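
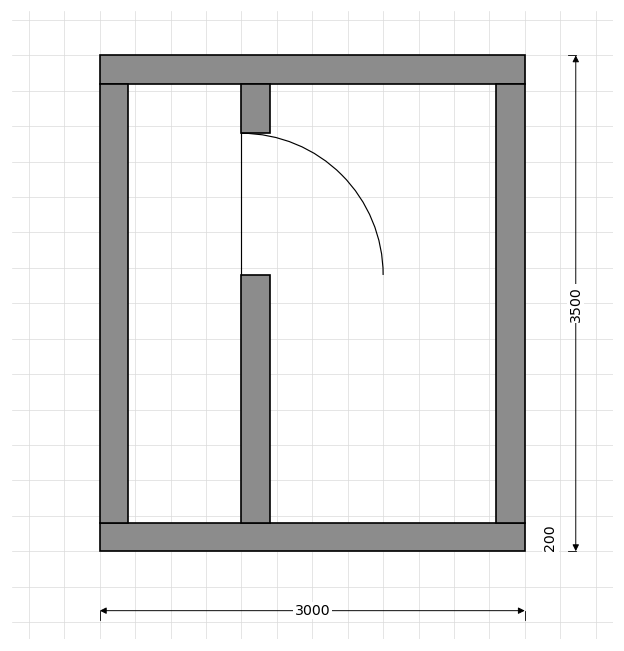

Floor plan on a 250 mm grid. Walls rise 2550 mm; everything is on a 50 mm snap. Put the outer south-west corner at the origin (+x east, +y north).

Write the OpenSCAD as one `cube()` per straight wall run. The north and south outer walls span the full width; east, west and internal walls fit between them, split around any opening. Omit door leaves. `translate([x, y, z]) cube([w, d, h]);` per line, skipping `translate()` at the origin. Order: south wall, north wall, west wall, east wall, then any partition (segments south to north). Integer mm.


cube([3000, 200, 2550]);
translate([0, 3300, 0]) cube([3000, 200, 2550]);
translate([0, 200, 0]) cube([200, 3100, 2550]);
translate([2800, 200, 0]) cube([200, 3100, 2550]);
translate([1000, 200, 0]) cube([200, 1750, 2550]);
translate([1000, 2950, 0]) cube([200, 350, 2550]);


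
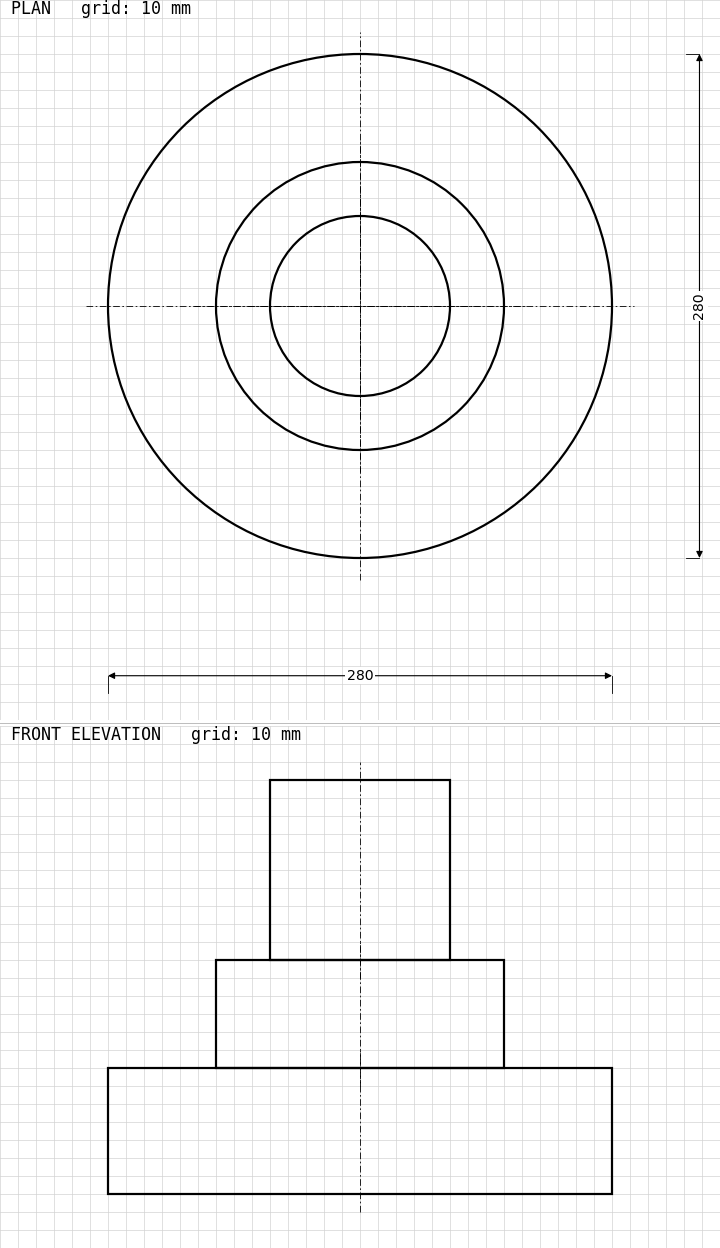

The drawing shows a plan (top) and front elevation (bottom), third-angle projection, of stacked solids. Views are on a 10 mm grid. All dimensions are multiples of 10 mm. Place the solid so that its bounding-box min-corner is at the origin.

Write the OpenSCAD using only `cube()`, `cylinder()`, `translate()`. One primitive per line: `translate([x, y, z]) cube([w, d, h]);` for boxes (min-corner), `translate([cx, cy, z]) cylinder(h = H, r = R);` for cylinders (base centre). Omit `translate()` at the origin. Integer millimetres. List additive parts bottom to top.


translate([140, 140, 0]) cylinder(h = 70, r = 140);
translate([140, 140, 70]) cylinder(h = 60, r = 80);
translate([140, 140, 130]) cylinder(h = 100, r = 50);


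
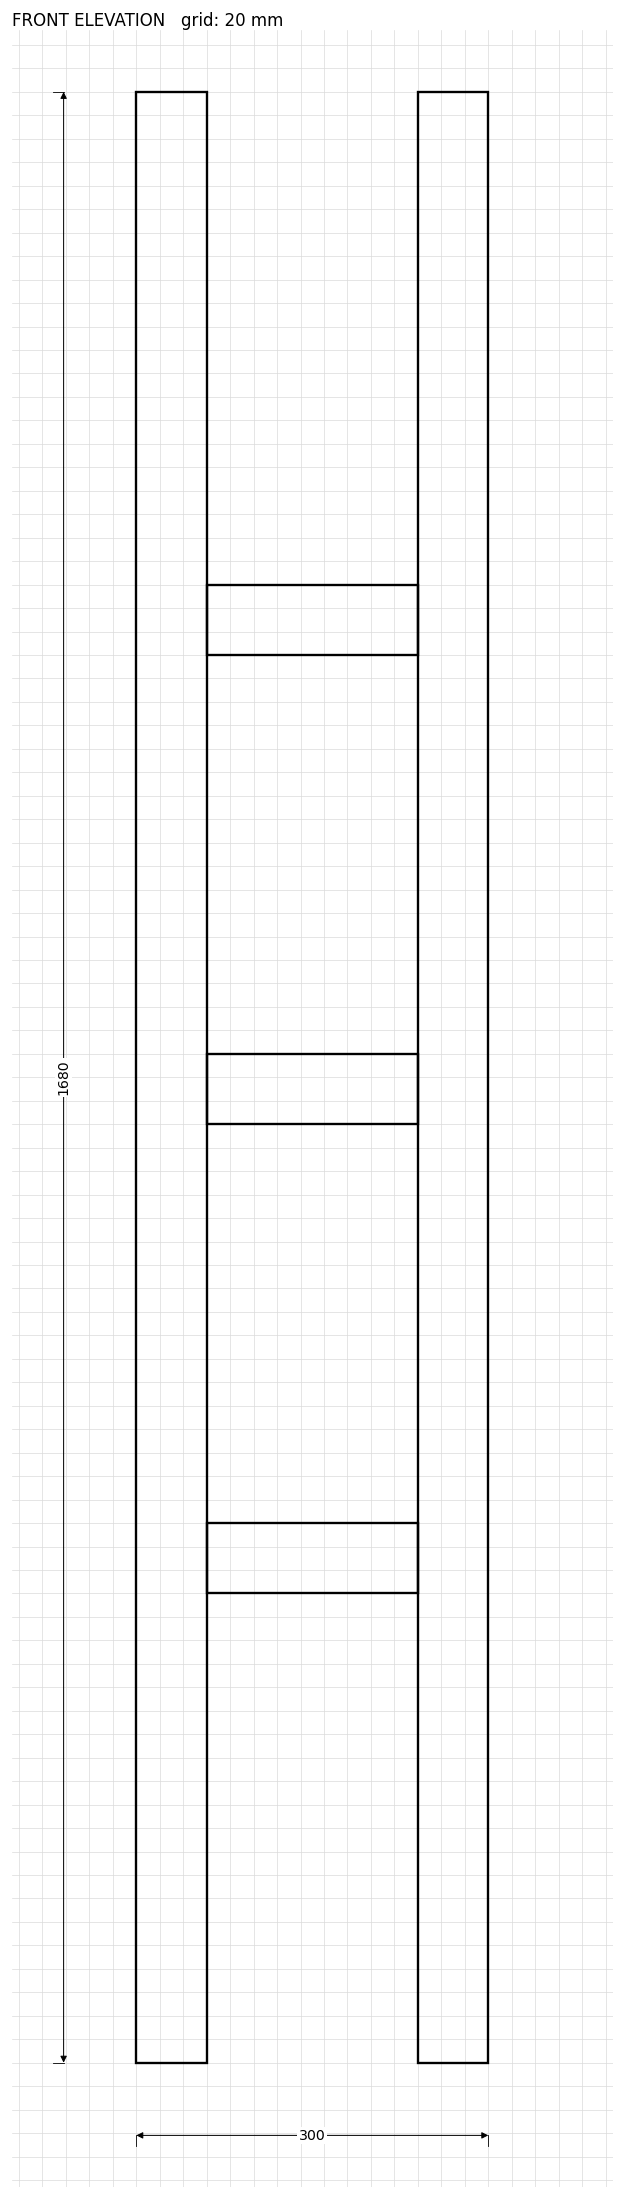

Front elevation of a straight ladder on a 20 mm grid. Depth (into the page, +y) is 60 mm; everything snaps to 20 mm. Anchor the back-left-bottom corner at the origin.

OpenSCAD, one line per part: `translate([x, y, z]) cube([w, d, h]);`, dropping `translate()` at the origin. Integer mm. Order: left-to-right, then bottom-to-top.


cube([60, 60, 1680]);
translate([60, 0, 400]) cube([180, 60, 60]);
translate([60, 0, 800]) cube([180, 60, 60]);
translate([60, 0, 1200]) cube([180, 60, 60]);
translate([240, 0, 0]) cube([60, 60, 1680]);


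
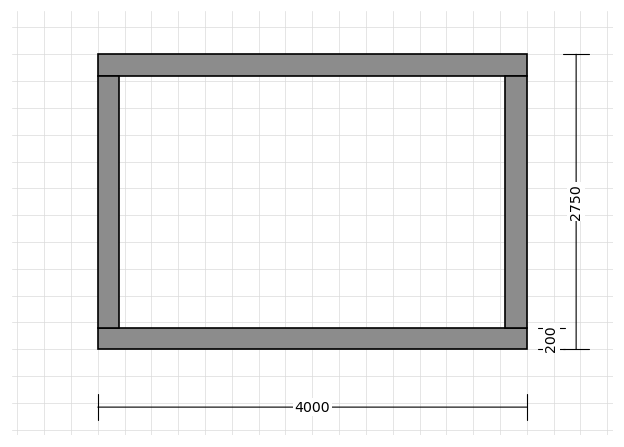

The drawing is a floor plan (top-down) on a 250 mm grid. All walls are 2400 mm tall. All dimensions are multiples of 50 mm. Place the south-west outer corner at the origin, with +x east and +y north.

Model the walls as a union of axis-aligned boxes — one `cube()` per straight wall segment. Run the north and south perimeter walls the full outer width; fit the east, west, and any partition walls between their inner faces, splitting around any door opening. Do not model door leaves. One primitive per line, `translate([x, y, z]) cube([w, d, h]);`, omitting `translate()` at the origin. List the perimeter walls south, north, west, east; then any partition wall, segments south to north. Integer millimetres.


cube([4000, 200, 2400]);
translate([0, 2550, 0]) cube([4000, 200, 2400]);
translate([0, 200, 0]) cube([200, 2350, 2400]);
translate([3800, 200, 0]) cube([200, 2350, 2400]);


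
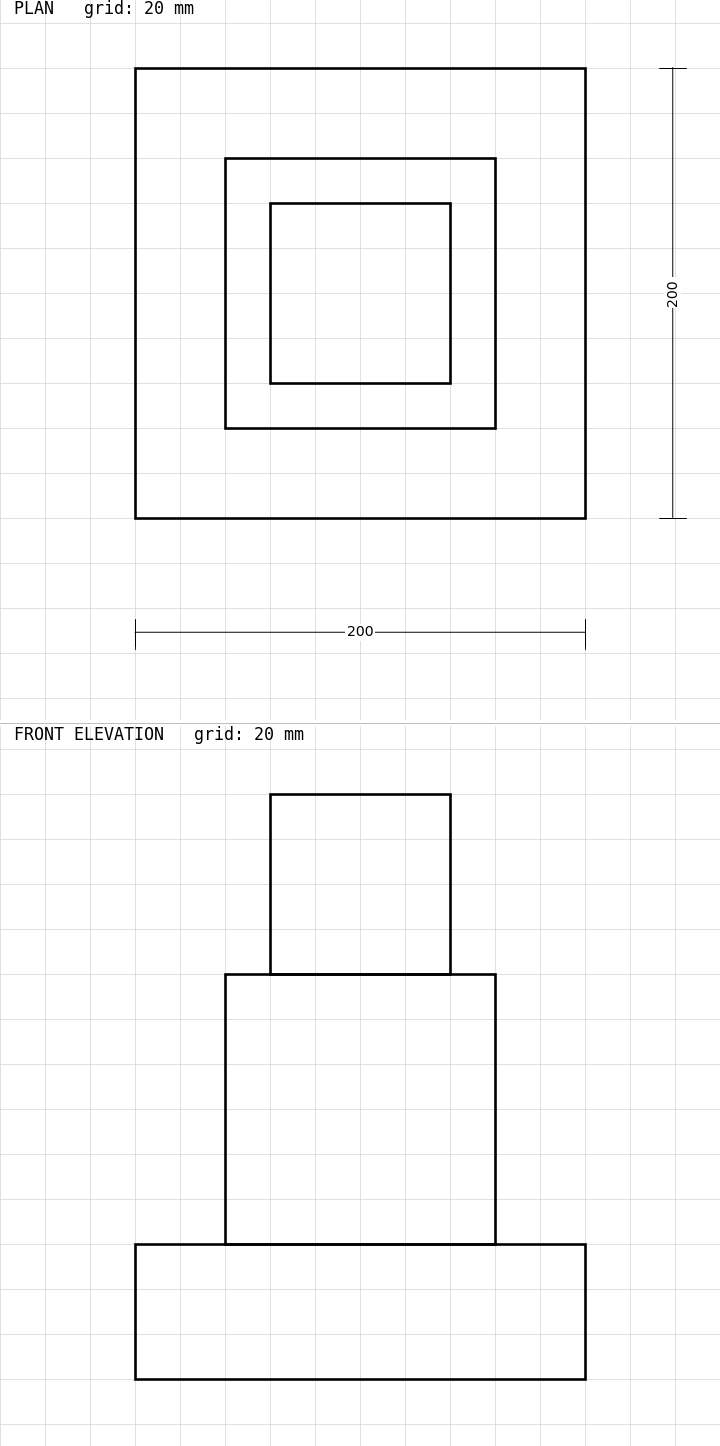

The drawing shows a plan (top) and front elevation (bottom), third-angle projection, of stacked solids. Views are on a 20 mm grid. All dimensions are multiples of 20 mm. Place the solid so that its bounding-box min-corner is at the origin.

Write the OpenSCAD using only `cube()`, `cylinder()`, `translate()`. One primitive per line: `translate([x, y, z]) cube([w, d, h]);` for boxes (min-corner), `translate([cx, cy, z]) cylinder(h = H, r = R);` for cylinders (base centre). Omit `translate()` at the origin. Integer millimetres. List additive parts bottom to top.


cube([200, 200, 60]);
translate([40, 40, 60]) cube([120, 120, 120]);
translate([60, 60, 180]) cube([80, 80, 80]);


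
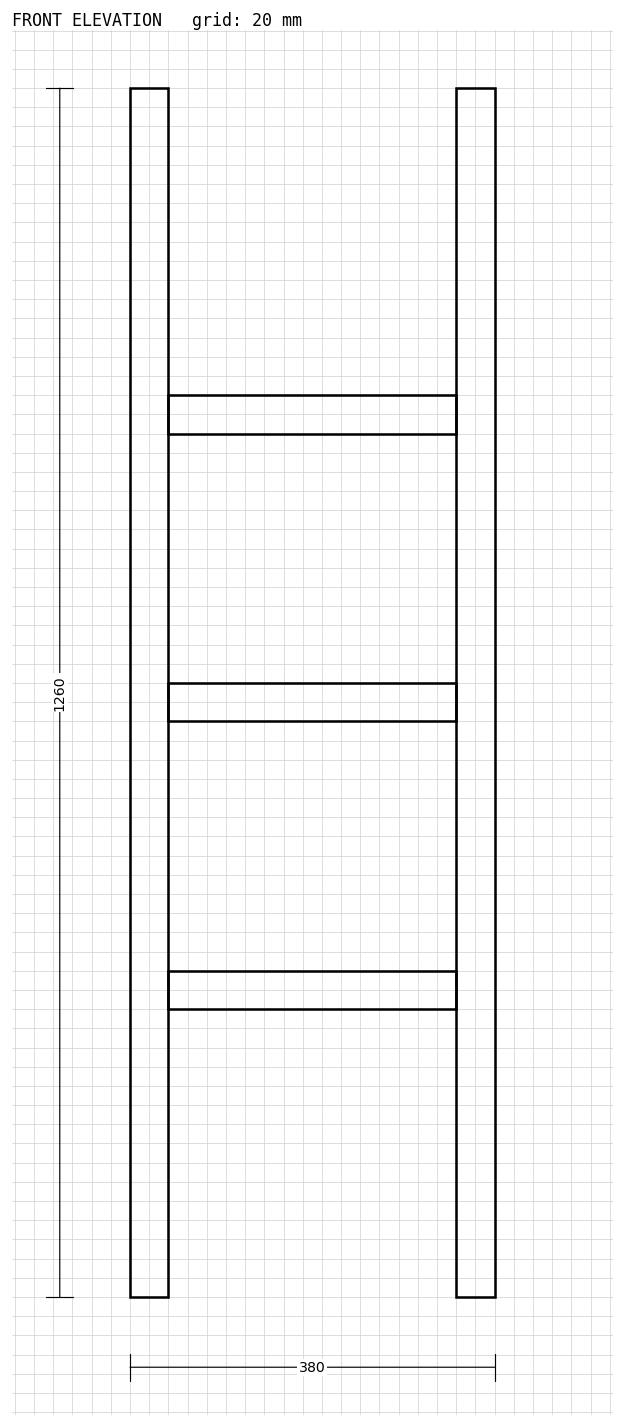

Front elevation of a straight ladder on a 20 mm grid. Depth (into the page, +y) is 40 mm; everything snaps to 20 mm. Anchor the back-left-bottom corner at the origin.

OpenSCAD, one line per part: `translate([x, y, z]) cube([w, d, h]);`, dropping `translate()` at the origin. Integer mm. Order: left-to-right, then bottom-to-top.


cube([40, 40, 1260]);
translate([40, 0, 300]) cube([300, 40, 40]);
translate([40, 0, 600]) cube([300, 40, 40]);
translate([40, 0, 900]) cube([300, 40, 40]);
translate([340, 0, 0]) cube([40, 40, 1260]);


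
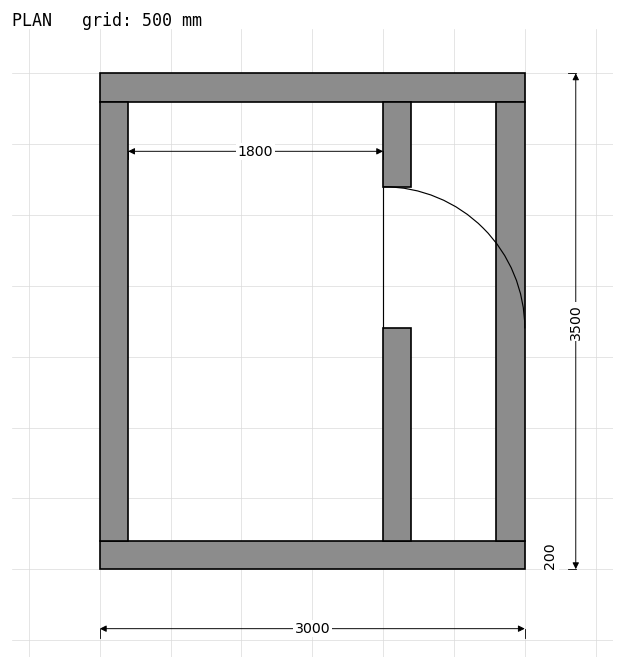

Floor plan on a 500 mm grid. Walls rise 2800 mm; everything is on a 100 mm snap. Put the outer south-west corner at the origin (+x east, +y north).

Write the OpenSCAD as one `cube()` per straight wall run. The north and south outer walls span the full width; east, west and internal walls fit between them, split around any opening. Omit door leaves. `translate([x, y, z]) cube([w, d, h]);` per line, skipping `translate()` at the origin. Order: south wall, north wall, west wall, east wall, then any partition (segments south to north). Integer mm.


cube([3000, 200, 2800]);
translate([0, 3300, 0]) cube([3000, 200, 2800]);
translate([0, 200, 0]) cube([200, 3100, 2800]);
translate([2800, 200, 0]) cube([200, 3100, 2800]);
translate([2000, 200, 0]) cube([200, 1500, 2800]);
translate([2000, 2700, 0]) cube([200, 600, 2800]);


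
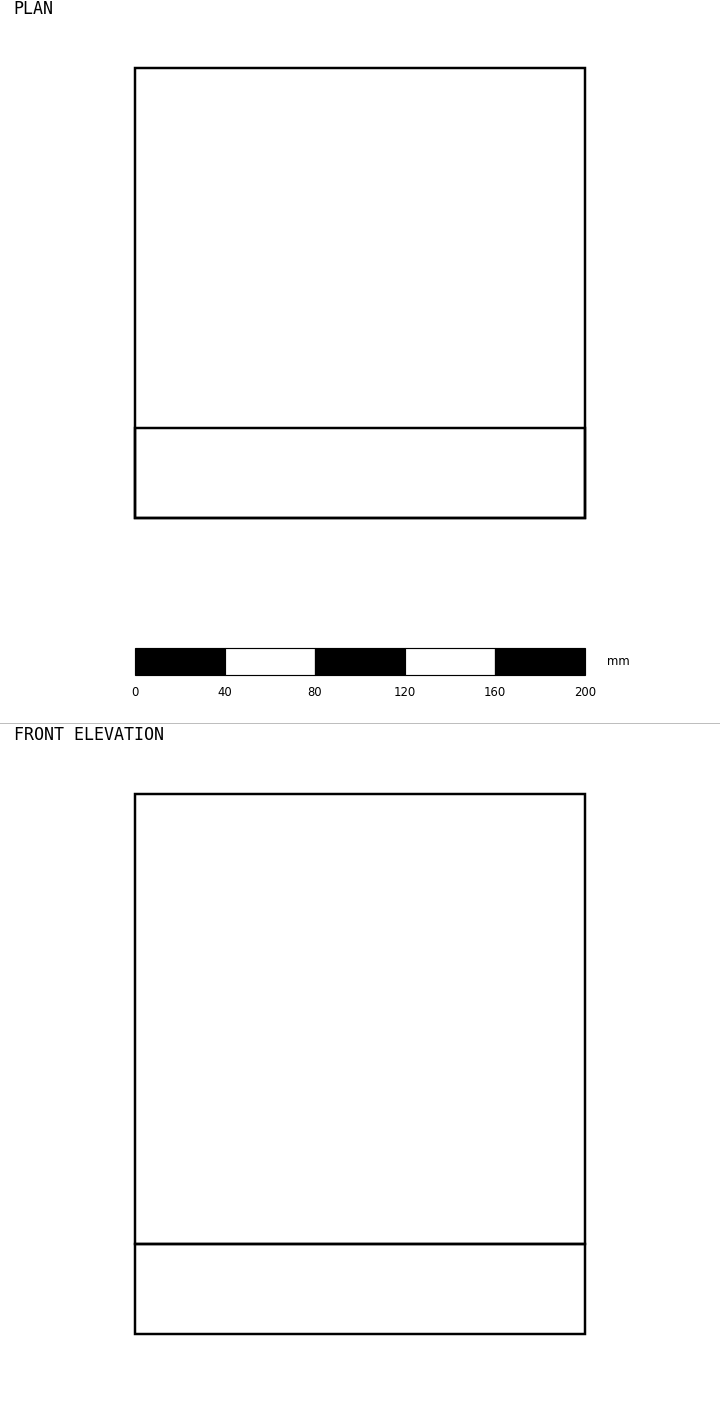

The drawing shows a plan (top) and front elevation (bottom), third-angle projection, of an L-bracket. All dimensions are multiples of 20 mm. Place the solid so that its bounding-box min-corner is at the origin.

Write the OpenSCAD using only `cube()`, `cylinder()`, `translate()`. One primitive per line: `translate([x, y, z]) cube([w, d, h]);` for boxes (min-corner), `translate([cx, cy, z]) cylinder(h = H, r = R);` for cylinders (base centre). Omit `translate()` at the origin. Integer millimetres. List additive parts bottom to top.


cube([200, 200, 40]);
translate([0, 0, 40]) cube([200, 40, 200]);


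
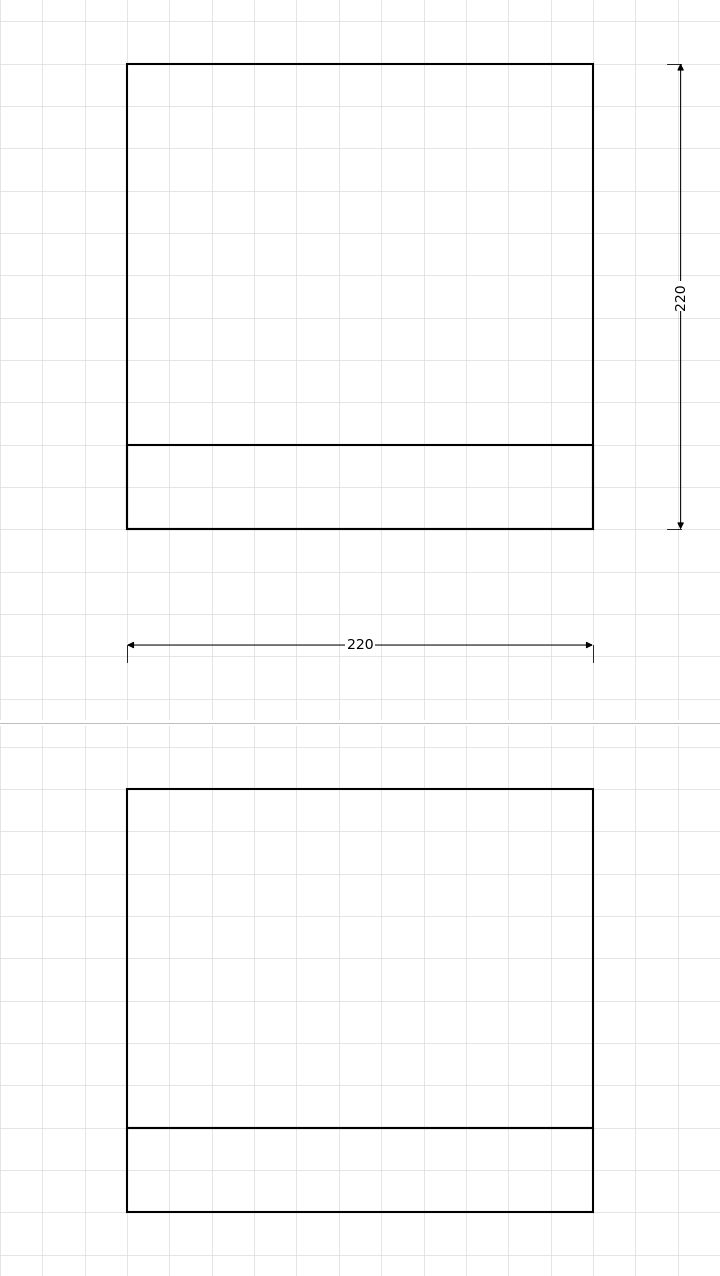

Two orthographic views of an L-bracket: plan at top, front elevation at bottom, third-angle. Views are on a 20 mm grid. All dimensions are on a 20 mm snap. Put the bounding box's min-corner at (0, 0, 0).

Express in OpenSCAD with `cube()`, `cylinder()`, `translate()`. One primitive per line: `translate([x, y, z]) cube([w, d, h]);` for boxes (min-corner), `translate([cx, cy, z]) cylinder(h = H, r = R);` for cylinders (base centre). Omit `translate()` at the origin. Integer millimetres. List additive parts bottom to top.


cube([220, 220, 40]);
translate([0, 0, 40]) cube([220, 40, 160]);


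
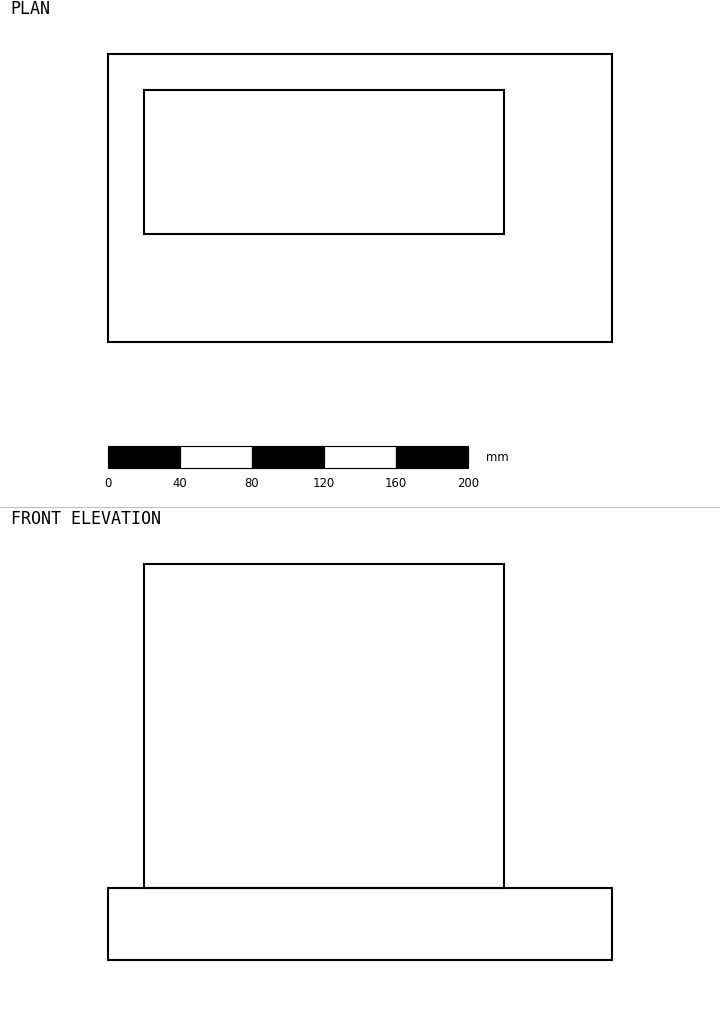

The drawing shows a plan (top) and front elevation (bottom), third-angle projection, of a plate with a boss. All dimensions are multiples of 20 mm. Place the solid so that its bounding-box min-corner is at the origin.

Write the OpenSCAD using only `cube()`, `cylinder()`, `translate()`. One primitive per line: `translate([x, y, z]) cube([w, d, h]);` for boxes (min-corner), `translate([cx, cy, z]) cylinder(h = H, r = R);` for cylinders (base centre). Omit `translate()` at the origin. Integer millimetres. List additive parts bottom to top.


cube([280, 160, 40]);
translate([20, 60, 40]) cube([200, 80, 180]);


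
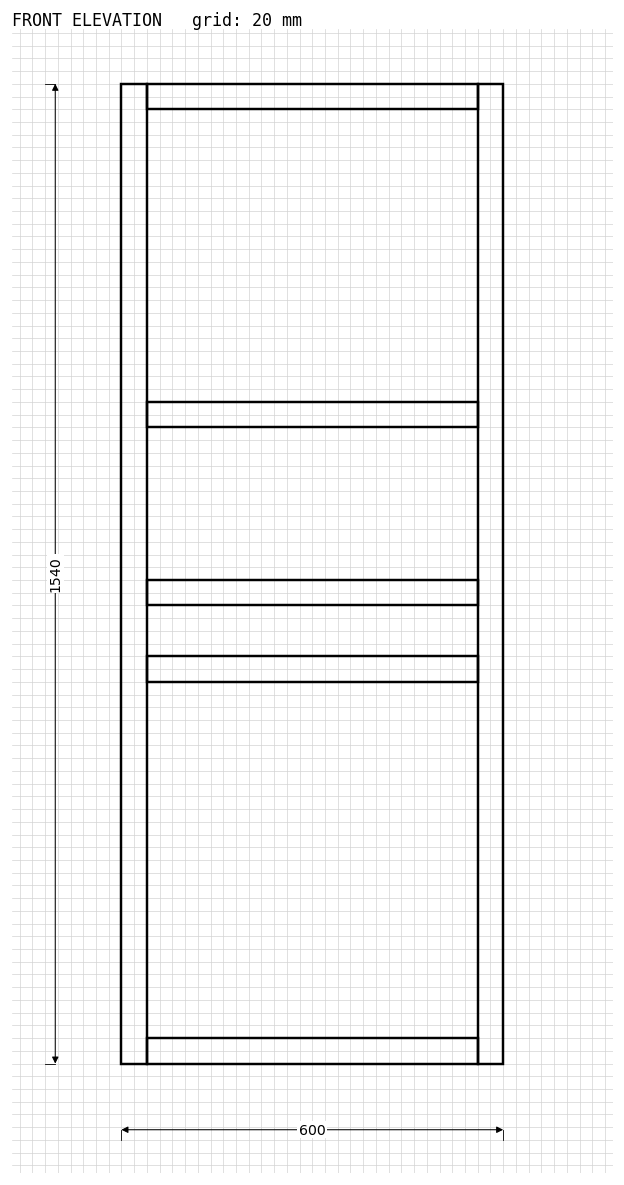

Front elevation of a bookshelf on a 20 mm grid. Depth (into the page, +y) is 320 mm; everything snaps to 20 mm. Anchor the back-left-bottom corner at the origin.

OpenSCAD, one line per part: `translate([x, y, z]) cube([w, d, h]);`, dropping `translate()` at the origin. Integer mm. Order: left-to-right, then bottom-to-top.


cube([40, 320, 1540]);
translate([40, 0, 0]) cube([520, 320, 40]);
translate([40, 0, 600]) cube([520, 320, 40]);
translate([40, 0, 720]) cube([520, 320, 40]);
translate([40, 0, 1000]) cube([520, 320, 40]);
translate([40, 0, 1500]) cube([520, 320, 40]);
translate([560, 0, 0]) cube([40, 320, 1540]);


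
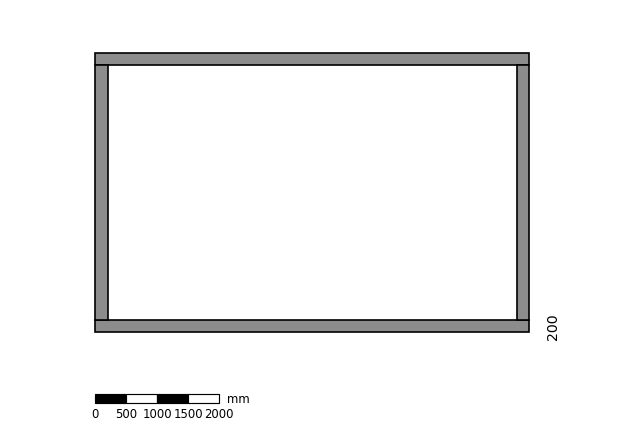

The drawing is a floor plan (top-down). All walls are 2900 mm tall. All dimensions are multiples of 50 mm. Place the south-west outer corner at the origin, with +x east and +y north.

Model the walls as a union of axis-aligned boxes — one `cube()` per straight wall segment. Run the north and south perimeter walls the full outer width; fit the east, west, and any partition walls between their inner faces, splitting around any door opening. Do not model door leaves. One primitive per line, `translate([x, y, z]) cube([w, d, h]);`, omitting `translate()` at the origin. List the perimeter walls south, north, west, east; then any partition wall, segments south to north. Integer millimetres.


cube([7000, 200, 2900]);
translate([0, 4300, 0]) cube([7000, 200, 2900]);
translate([0, 200, 0]) cube([200, 4100, 2900]);
translate([6800, 200, 0]) cube([200, 4100, 2900]);


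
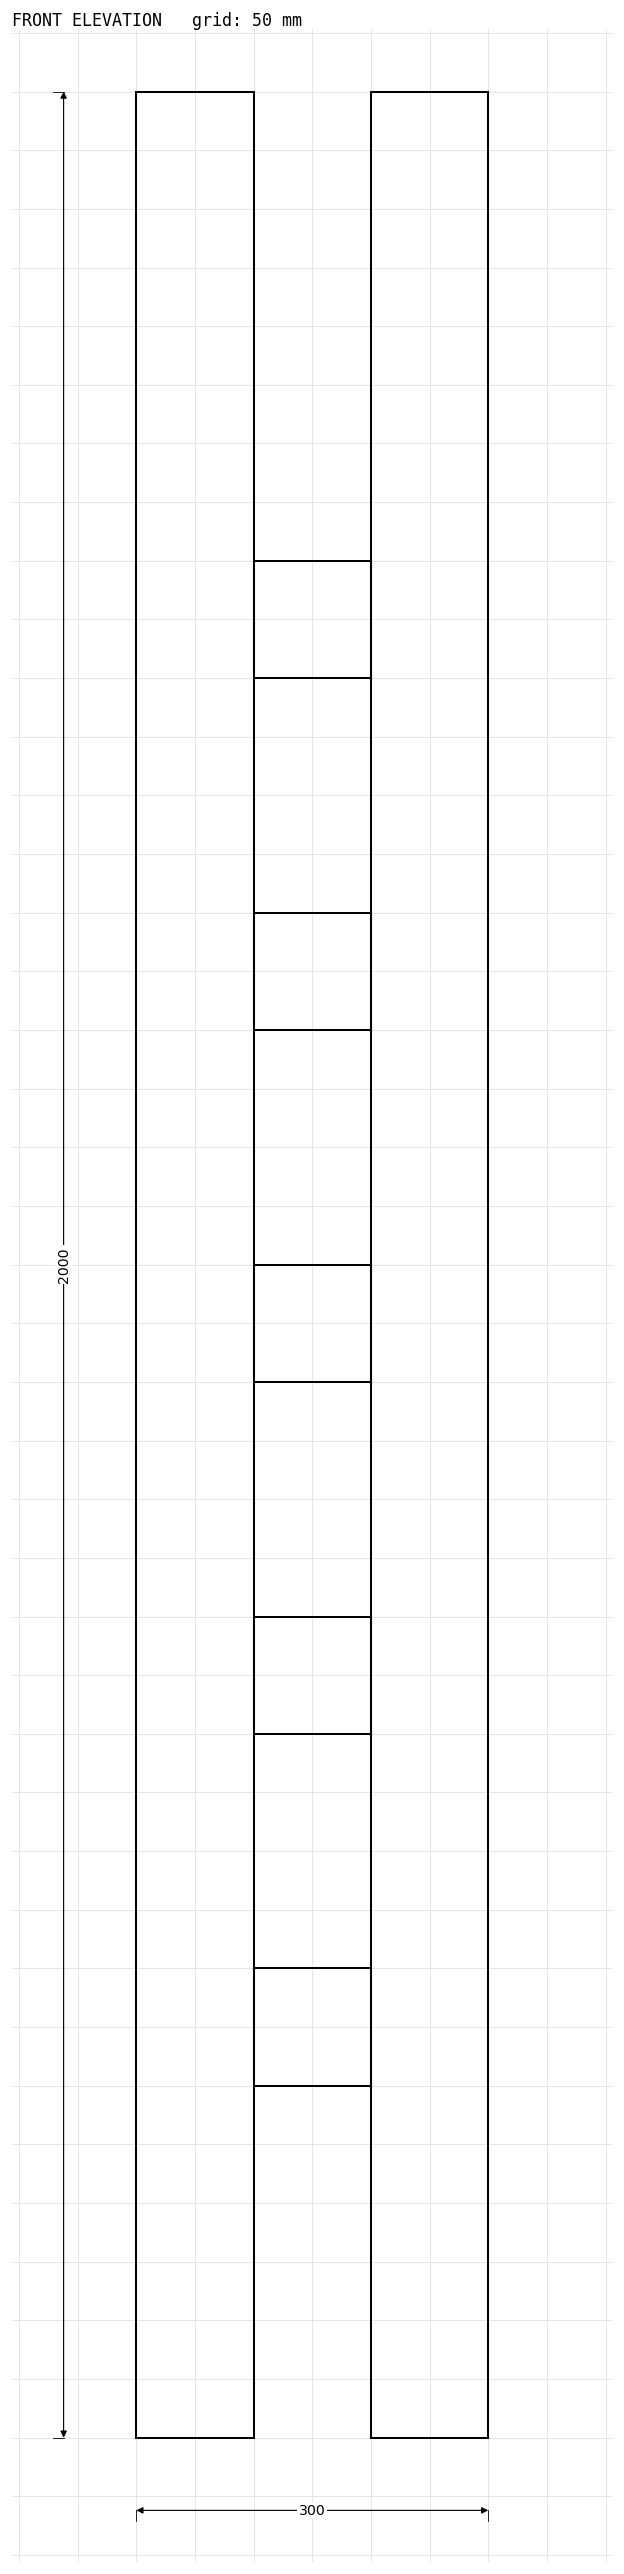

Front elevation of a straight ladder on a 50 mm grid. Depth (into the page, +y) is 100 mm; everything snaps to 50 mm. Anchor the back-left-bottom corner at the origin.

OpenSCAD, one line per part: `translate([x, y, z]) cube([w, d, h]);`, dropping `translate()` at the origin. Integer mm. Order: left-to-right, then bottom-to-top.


cube([100, 100, 2000]);
translate([100, 0, 300]) cube([100, 100, 100]);
translate([100, 0, 600]) cube([100, 100, 100]);
translate([100, 0, 900]) cube([100, 100, 100]);
translate([100, 0, 1200]) cube([100, 100, 100]);
translate([100, 0, 1500]) cube([100, 100, 100]);
translate([200, 0, 0]) cube([100, 100, 2000]);


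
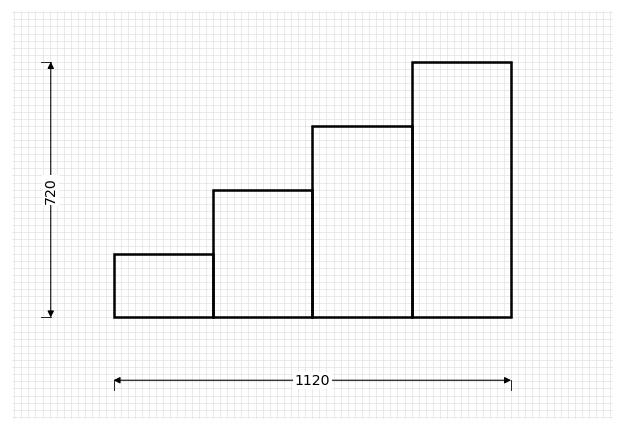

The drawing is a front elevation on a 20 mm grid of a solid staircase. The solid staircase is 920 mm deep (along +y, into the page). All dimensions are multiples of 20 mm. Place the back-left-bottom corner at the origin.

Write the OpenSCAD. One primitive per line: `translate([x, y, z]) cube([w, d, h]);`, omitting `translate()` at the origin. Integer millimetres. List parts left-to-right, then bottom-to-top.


cube([280, 920, 180]);
translate([280, 0, 0]) cube([280, 920, 360]);
translate([560, 0, 0]) cube([280, 920, 540]);
translate([840, 0, 0]) cube([280, 920, 720]);


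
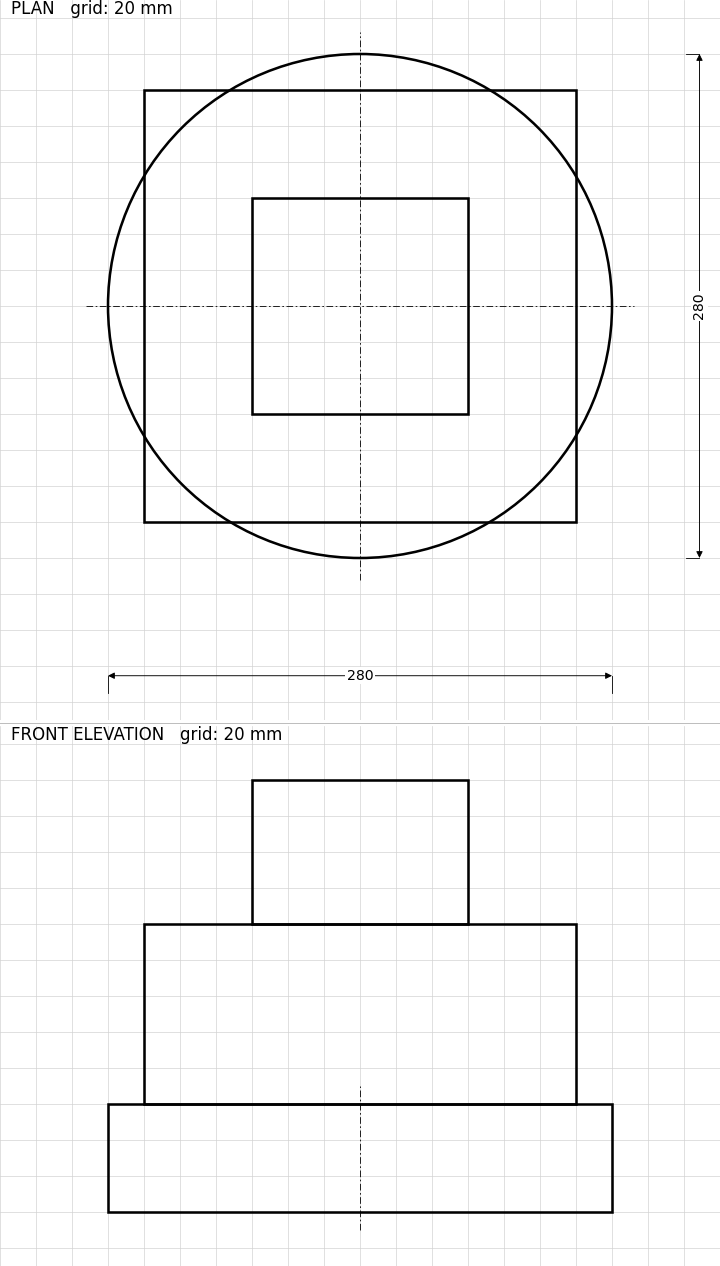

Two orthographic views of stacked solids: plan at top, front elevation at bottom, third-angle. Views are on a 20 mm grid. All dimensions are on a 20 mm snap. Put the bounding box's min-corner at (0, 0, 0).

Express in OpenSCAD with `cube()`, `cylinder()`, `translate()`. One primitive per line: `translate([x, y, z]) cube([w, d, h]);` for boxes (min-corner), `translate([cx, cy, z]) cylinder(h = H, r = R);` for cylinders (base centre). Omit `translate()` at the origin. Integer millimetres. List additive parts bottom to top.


translate([140, 140, 0]) cylinder(h = 60, r = 140);
translate([20, 20, 60]) cube([240, 240, 100]);
translate([80, 80, 160]) cube([120, 120, 80]);


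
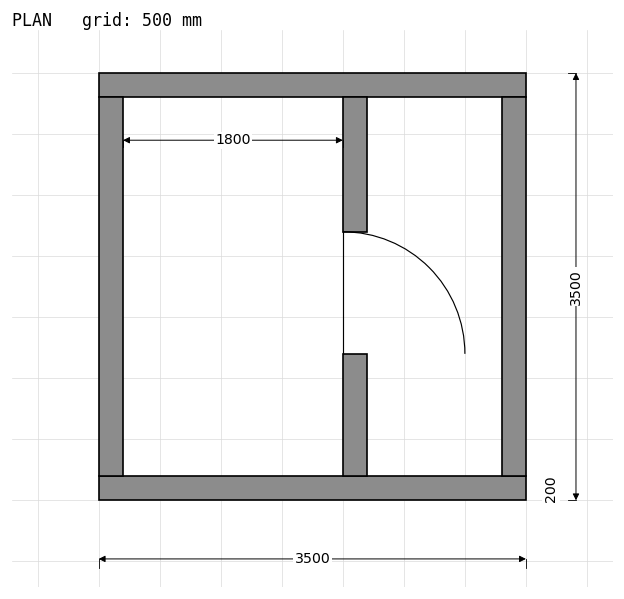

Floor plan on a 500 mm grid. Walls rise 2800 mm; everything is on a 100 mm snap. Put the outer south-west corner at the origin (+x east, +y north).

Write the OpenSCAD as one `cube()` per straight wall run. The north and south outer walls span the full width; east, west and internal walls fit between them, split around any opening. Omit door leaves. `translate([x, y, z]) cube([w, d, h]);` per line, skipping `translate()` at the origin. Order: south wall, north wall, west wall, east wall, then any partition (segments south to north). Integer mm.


cube([3500, 200, 2800]);
translate([0, 3300, 0]) cube([3500, 200, 2800]);
translate([0, 200, 0]) cube([200, 3100, 2800]);
translate([3300, 200, 0]) cube([200, 3100, 2800]);
translate([2000, 200, 0]) cube([200, 1000, 2800]);
translate([2000, 2200, 0]) cube([200, 1100, 2800]);


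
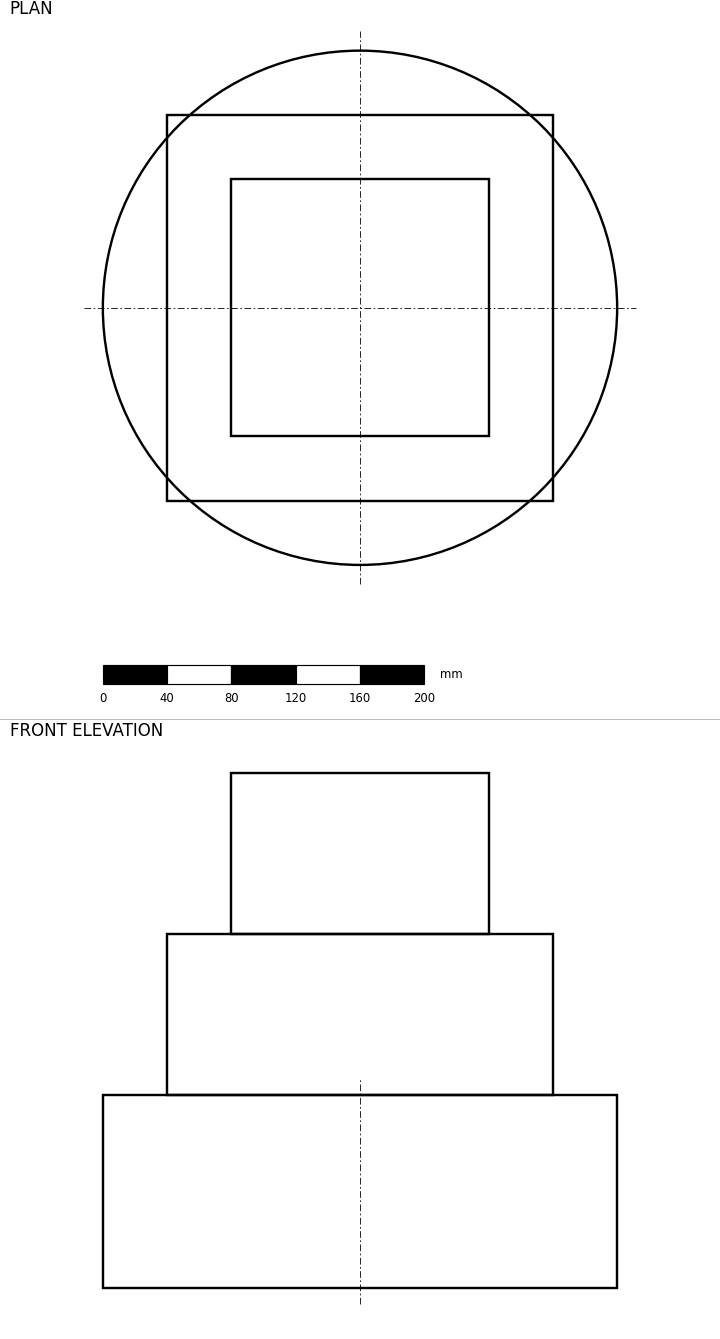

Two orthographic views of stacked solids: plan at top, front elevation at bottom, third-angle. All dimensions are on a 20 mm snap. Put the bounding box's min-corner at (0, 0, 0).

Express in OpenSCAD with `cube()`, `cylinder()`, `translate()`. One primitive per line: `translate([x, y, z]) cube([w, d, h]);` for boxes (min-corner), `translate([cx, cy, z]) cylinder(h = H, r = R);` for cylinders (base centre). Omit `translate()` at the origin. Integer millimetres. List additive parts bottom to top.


translate([160, 160, 0]) cylinder(h = 120, r = 160);
translate([40, 40, 120]) cube([240, 240, 100]);
translate([80, 80, 220]) cube([160, 160, 100]);


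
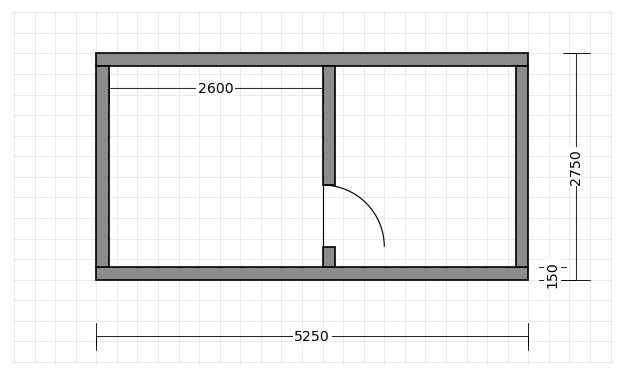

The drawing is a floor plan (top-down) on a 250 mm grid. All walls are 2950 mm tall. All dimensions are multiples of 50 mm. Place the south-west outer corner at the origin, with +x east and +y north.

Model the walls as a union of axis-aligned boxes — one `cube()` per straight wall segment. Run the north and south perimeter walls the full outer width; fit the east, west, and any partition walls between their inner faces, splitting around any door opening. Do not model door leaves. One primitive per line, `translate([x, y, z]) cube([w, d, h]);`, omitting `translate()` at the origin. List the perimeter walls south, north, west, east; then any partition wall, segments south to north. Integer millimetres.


cube([5250, 150, 2950]);
translate([0, 2600, 0]) cube([5250, 150, 2950]);
translate([0, 150, 0]) cube([150, 2450, 2950]);
translate([5100, 150, 0]) cube([150, 2450, 2950]);
translate([2750, 150, 0]) cube([150, 250, 2950]);
translate([2750, 1150, 0]) cube([150, 1450, 2950]);


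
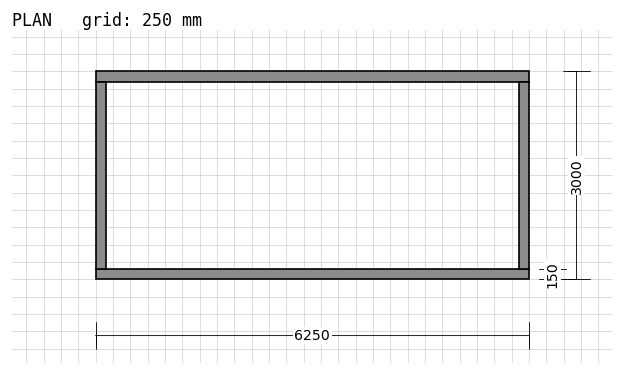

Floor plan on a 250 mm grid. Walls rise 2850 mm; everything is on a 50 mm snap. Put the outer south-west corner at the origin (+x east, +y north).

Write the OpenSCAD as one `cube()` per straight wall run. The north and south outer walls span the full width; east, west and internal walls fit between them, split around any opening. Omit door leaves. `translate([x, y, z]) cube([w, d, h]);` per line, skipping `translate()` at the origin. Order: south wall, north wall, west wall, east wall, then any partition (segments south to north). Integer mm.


cube([6250, 150, 2850]);
translate([0, 2850, 0]) cube([6250, 150, 2850]);
translate([0, 150, 0]) cube([150, 2700, 2850]);
translate([6100, 150, 0]) cube([150, 2700, 2850]);


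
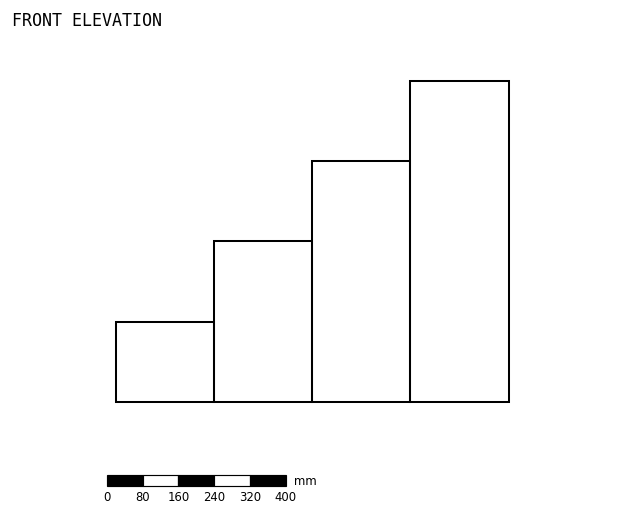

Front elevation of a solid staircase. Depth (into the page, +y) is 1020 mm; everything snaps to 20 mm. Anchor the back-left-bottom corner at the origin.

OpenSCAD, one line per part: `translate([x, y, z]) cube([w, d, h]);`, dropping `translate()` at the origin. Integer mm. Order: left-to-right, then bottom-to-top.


cube([220, 1020, 180]);
translate([220, 0, 0]) cube([220, 1020, 360]);
translate([440, 0, 0]) cube([220, 1020, 540]);
translate([660, 0, 0]) cube([220, 1020, 720]);


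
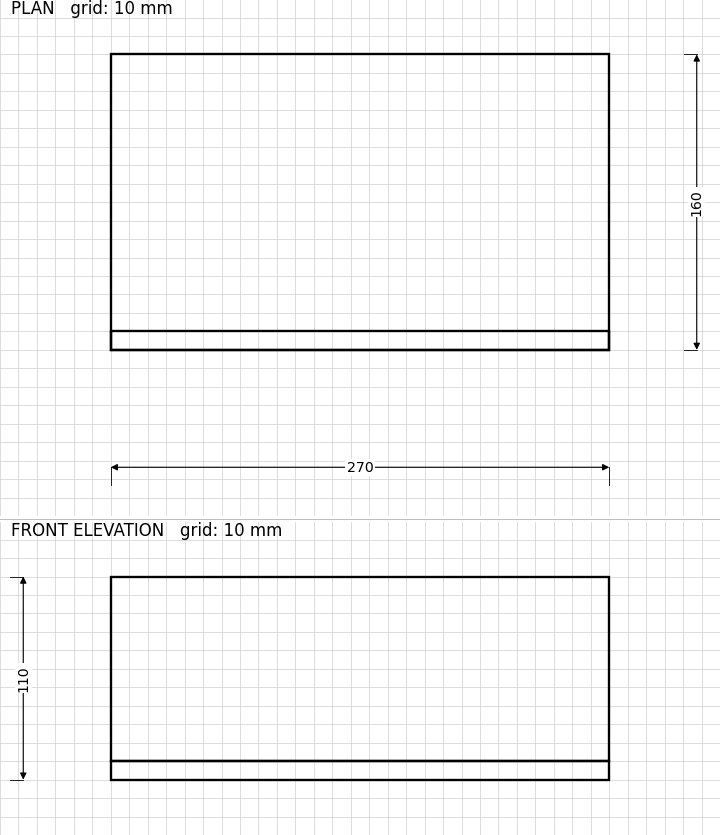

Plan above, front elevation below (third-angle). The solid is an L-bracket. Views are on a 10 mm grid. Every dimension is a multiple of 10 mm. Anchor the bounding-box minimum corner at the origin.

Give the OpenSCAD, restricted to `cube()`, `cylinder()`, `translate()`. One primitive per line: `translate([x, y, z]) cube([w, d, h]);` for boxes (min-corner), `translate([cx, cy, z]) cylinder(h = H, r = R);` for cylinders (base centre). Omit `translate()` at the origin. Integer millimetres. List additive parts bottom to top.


cube([270, 160, 10]);
translate([0, 0, 10]) cube([270, 10, 100]);


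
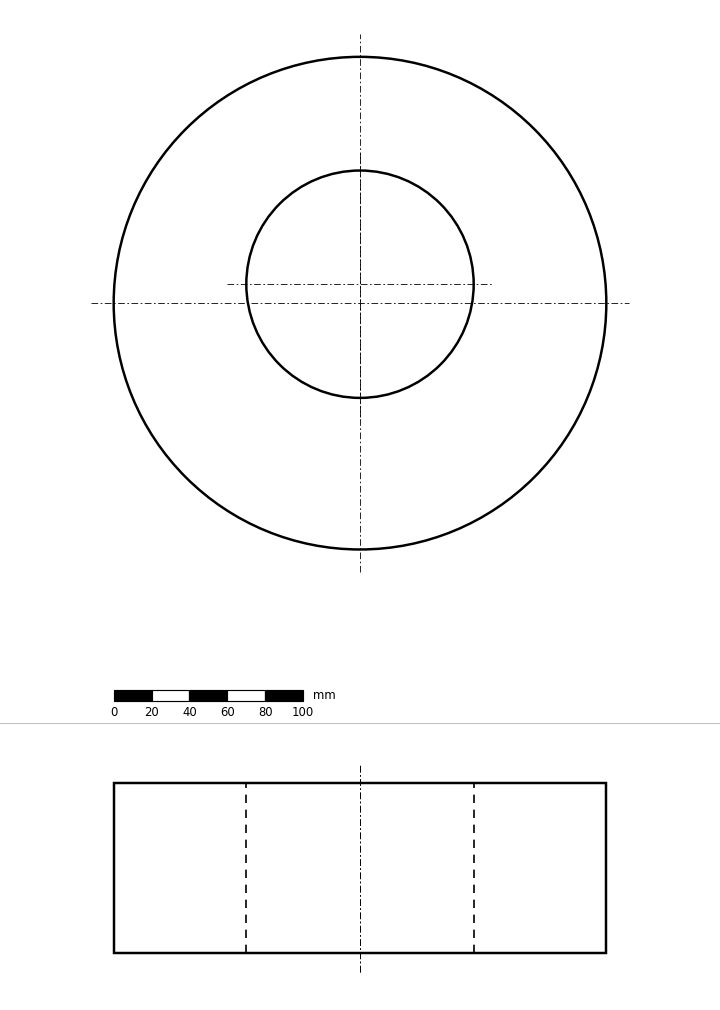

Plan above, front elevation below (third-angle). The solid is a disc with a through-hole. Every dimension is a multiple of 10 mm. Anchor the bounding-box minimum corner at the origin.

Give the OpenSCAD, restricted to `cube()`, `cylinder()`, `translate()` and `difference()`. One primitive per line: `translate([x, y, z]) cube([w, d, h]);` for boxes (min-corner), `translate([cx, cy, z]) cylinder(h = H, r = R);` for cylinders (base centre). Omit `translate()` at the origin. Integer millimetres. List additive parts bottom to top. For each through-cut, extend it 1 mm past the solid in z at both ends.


difference() {
  translate([130, 130, 0]) cylinder(h = 90, r = 130);
  translate([130, 140, -1]) cylinder(h = 92, r = 60);
}


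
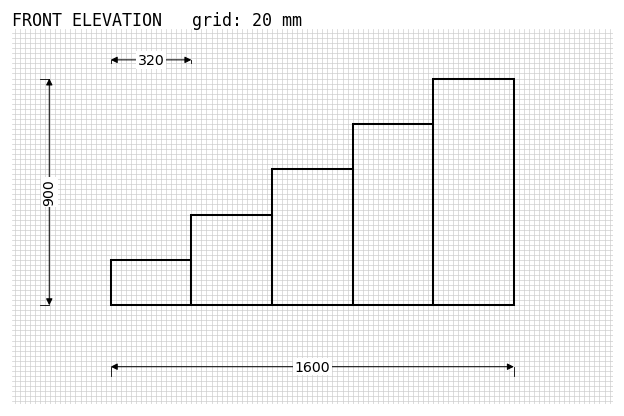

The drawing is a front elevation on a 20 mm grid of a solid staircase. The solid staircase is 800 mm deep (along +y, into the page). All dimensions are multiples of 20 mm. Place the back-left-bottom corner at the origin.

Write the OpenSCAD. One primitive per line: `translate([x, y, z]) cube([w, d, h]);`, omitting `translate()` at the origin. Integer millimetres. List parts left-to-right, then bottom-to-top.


cube([320, 800, 180]);
translate([320, 0, 0]) cube([320, 800, 360]);
translate([640, 0, 0]) cube([320, 800, 540]);
translate([960, 0, 0]) cube([320, 800, 720]);
translate([1280, 0, 0]) cube([320, 800, 900]);


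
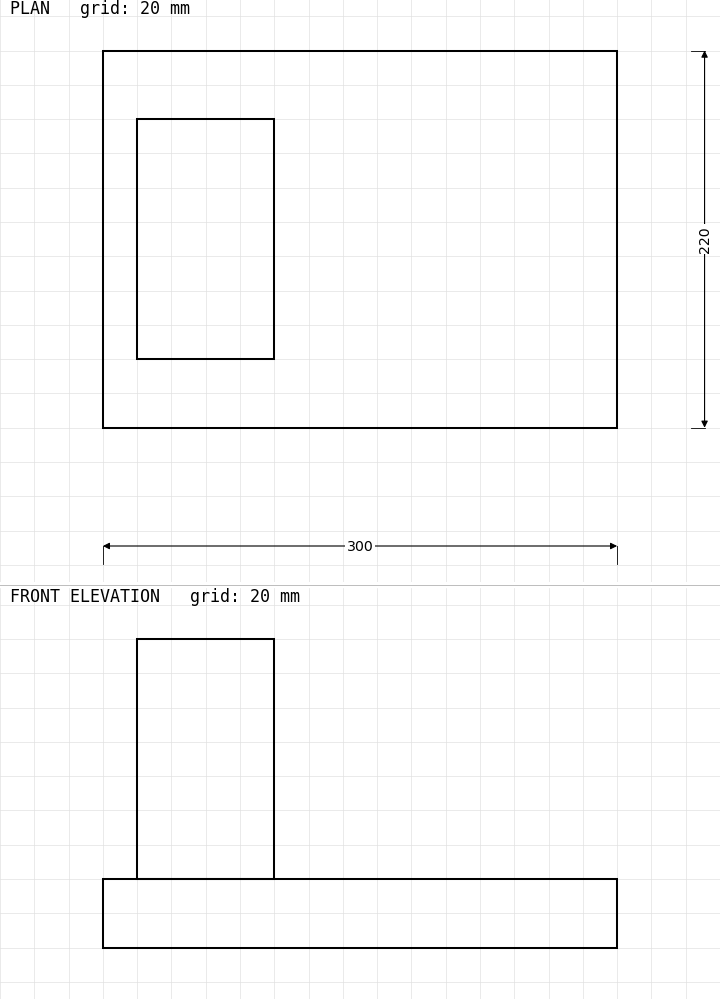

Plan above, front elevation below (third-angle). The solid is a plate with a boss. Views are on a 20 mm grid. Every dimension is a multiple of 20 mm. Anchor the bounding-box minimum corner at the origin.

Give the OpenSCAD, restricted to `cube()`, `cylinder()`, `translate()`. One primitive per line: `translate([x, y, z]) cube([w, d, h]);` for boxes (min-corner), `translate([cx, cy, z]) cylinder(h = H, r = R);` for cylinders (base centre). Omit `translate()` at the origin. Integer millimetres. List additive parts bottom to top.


cube([300, 220, 40]);
translate([20, 40, 40]) cube([80, 140, 140]);


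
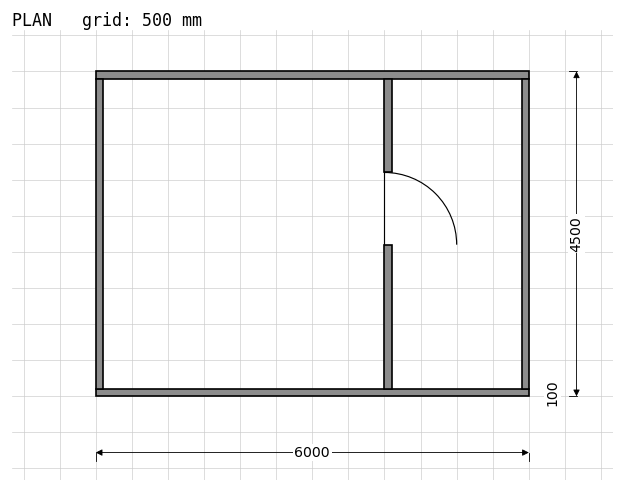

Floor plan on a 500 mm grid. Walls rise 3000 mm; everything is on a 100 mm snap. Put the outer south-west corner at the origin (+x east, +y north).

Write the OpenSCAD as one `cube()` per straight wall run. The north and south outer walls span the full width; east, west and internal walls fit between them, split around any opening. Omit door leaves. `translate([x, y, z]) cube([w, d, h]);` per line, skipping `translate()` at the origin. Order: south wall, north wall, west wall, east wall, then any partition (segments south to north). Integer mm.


cube([6000, 100, 3000]);
translate([0, 4400, 0]) cube([6000, 100, 3000]);
translate([0, 100, 0]) cube([100, 4300, 3000]);
translate([5900, 100, 0]) cube([100, 4300, 3000]);
translate([4000, 100, 0]) cube([100, 2000, 3000]);
translate([4000, 3100, 0]) cube([100, 1300, 3000]);


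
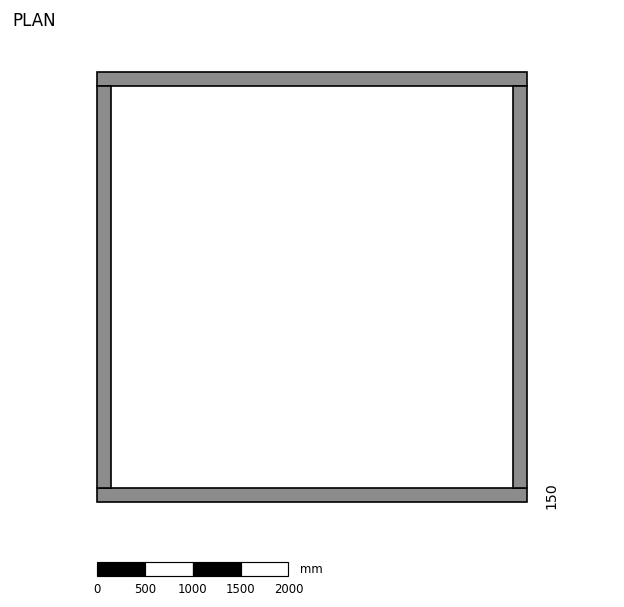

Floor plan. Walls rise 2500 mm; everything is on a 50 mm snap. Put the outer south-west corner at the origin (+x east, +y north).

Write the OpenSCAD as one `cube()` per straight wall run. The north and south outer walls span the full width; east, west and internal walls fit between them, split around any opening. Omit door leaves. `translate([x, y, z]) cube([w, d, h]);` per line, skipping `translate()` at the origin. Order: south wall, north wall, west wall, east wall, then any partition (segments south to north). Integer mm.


cube([4500, 150, 2500]);
translate([0, 4350, 0]) cube([4500, 150, 2500]);
translate([0, 150, 0]) cube([150, 4200, 2500]);
translate([4350, 150, 0]) cube([150, 4200, 2500]);


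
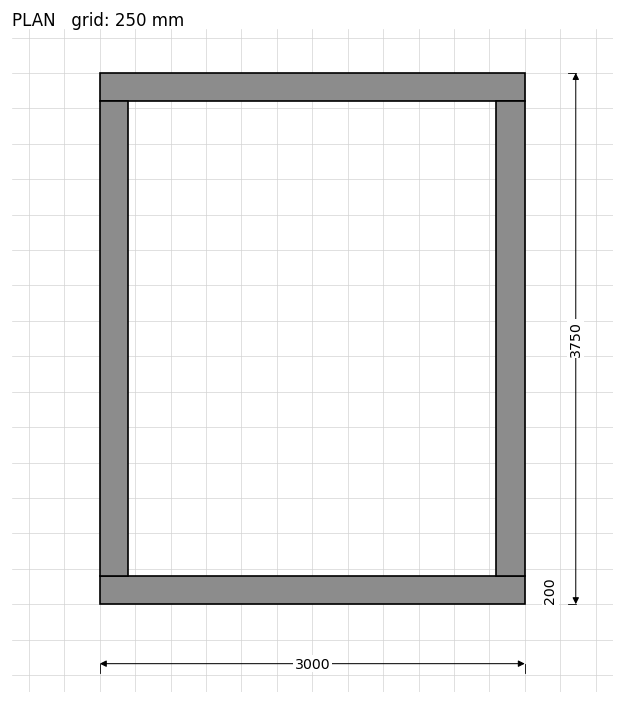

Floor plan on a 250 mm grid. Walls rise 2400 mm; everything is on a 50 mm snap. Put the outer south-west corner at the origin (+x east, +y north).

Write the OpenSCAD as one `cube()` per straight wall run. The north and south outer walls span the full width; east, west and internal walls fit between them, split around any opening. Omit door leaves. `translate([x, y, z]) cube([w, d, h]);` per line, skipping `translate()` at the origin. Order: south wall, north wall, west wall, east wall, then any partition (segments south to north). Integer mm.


cube([3000, 200, 2400]);
translate([0, 3550, 0]) cube([3000, 200, 2400]);
translate([0, 200, 0]) cube([200, 3350, 2400]);
translate([2800, 200, 0]) cube([200, 3350, 2400]);


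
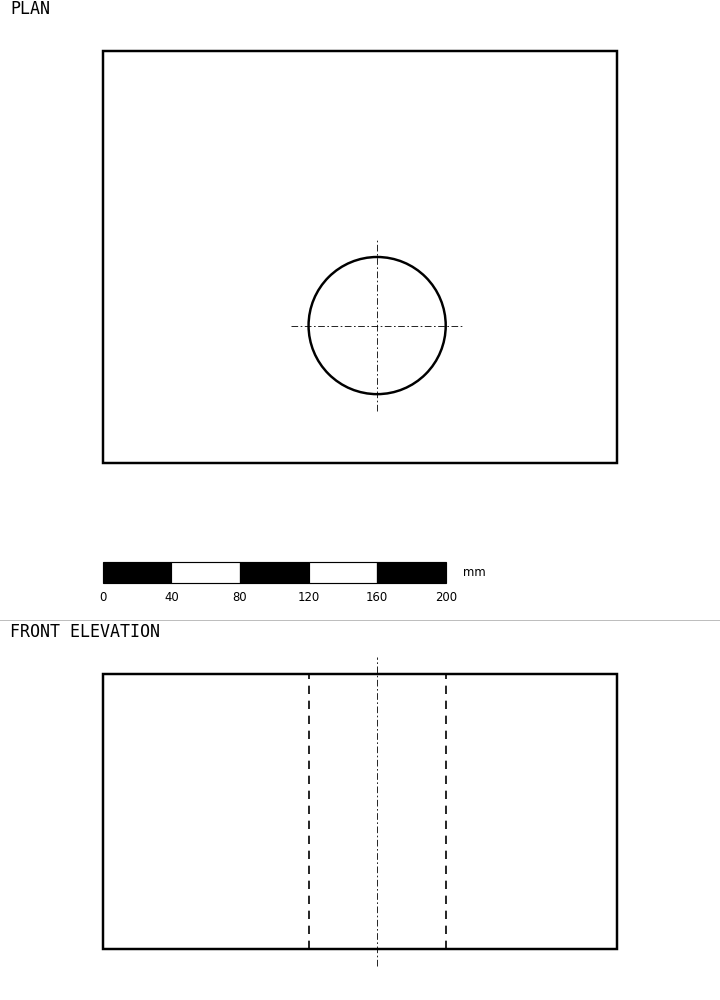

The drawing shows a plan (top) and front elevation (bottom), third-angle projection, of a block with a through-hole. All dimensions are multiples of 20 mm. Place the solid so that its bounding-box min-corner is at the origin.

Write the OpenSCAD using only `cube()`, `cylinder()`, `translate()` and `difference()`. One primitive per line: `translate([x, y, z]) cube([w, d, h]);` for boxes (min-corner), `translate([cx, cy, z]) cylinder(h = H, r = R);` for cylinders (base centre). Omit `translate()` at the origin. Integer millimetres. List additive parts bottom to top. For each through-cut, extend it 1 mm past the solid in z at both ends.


difference() {
  cube([300, 240, 160]);
  translate([160, 80, -1]) cylinder(h = 162, r = 40);
}


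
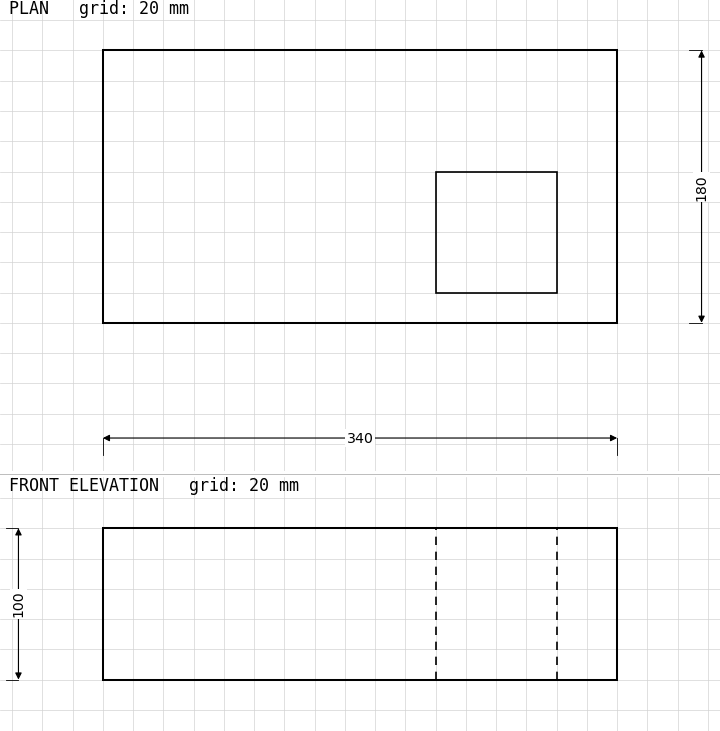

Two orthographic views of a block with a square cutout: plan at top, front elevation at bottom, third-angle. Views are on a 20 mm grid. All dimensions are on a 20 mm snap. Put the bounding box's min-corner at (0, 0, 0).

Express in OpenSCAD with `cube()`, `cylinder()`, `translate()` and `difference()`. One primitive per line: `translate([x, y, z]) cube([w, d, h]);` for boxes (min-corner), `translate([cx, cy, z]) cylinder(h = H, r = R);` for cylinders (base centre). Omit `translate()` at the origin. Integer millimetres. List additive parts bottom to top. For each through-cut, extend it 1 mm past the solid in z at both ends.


difference() {
  cube([340, 180, 100]);
  translate([220, 20, -1]) cube([80, 80, 102]);
}


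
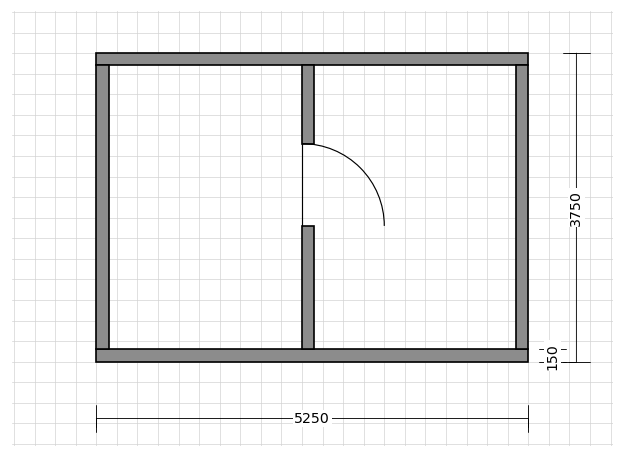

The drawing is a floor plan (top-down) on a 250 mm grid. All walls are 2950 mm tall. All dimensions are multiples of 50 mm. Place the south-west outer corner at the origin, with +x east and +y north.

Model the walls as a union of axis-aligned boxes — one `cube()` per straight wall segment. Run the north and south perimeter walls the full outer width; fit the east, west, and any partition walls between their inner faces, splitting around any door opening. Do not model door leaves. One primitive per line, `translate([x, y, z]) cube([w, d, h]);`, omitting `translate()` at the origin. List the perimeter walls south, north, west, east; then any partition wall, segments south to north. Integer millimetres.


cube([5250, 150, 2950]);
translate([0, 3600, 0]) cube([5250, 150, 2950]);
translate([0, 150, 0]) cube([150, 3450, 2950]);
translate([5100, 150, 0]) cube([150, 3450, 2950]);
translate([2500, 150, 0]) cube([150, 1500, 2950]);
translate([2500, 2650, 0]) cube([150, 950, 2950]);


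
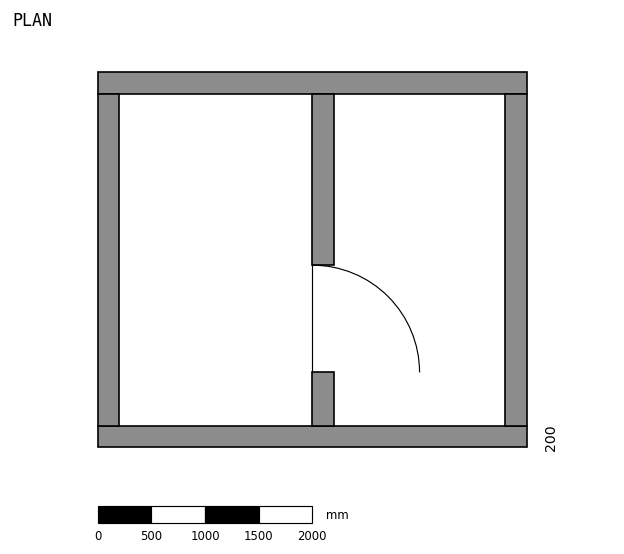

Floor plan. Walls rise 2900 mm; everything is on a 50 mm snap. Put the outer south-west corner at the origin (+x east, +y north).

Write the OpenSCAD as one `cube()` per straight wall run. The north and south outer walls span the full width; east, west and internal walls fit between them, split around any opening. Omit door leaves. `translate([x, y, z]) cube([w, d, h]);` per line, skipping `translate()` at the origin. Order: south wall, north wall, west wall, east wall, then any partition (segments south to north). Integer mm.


cube([4000, 200, 2900]);
translate([0, 3300, 0]) cube([4000, 200, 2900]);
translate([0, 200, 0]) cube([200, 3100, 2900]);
translate([3800, 200, 0]) cube([200, 3100, 2900]);
translate([2000, 200, 0]) cube([200, 500, 2900]);
translate([2000, 1700, 0]) cube([200, 1600, 2900]);


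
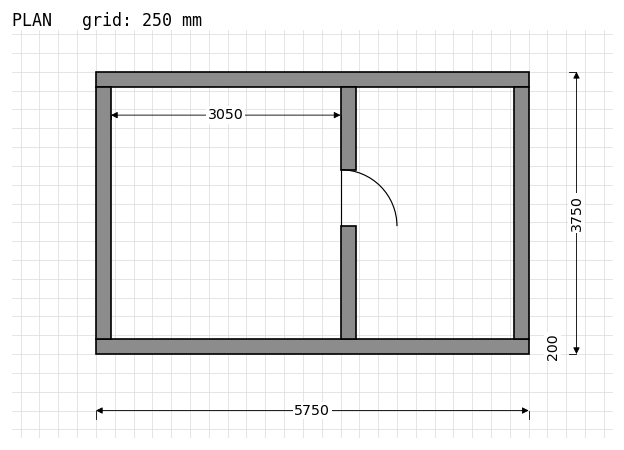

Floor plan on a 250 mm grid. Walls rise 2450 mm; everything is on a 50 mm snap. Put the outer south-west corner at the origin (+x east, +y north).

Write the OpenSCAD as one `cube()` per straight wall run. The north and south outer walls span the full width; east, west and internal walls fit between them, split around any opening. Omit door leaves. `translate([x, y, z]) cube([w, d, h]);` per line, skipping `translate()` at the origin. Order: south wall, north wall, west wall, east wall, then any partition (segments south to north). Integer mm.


cube([5750, 200, 2450]);
translate([0, 3550, 0]) cube([5750, 200, 2450]);
translate([0, 200, 0]) cube([200, 3350, 2450]);
translate([5550, 200, 0]) cube([200, 3350, 2450]);
translate([3250, 200, 0]) cube([200, 1500, 2450]);
translate([3250, 2450, 0]) cube([200, 1100, 2450]);


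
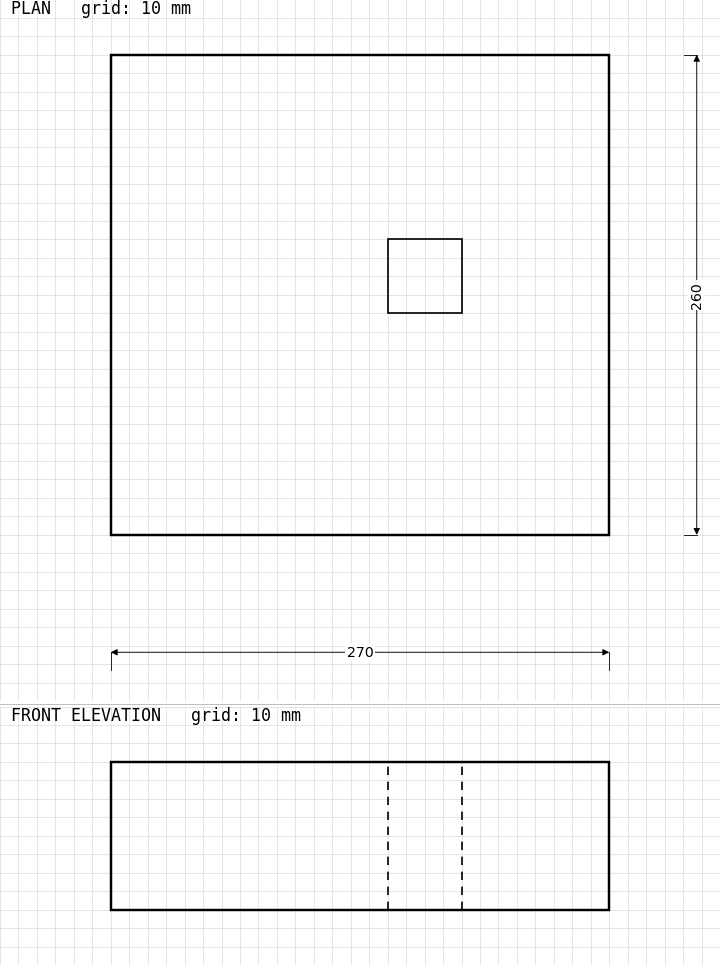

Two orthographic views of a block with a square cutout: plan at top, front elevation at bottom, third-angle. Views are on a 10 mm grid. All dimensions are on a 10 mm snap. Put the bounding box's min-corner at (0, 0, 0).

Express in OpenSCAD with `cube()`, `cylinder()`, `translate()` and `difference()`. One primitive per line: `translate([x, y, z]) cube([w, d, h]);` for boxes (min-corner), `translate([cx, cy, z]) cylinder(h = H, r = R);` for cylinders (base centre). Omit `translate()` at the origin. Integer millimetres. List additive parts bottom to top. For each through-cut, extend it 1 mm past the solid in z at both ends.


difference() {
  cube([270, 260, 80]);
  translate([150, 120, -1]) cube([40, 40, 82]);
}


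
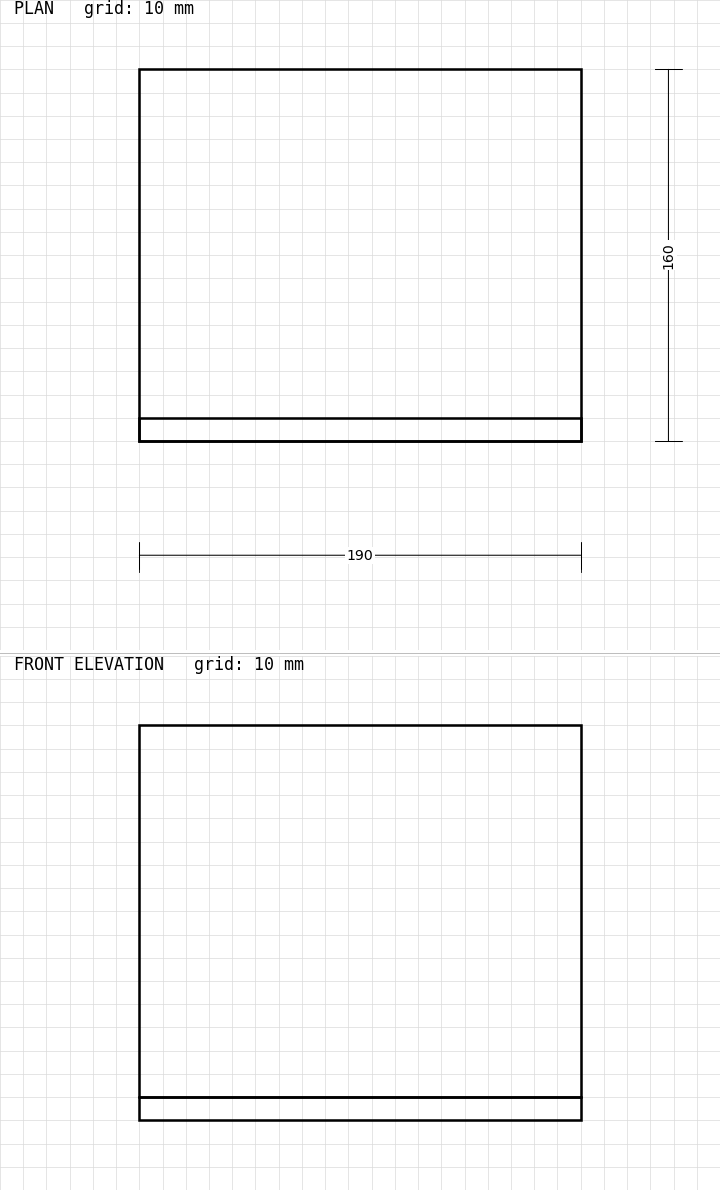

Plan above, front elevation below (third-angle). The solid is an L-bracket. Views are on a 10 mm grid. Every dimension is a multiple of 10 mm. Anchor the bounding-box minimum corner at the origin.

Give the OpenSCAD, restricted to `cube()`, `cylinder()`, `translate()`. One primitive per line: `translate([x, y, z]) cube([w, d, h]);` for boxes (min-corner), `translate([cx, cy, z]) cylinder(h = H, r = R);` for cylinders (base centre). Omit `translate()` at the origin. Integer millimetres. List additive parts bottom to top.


cube([190, 160, 10]);
translate([0, 0, 10]) cube([190, 10, 160]);


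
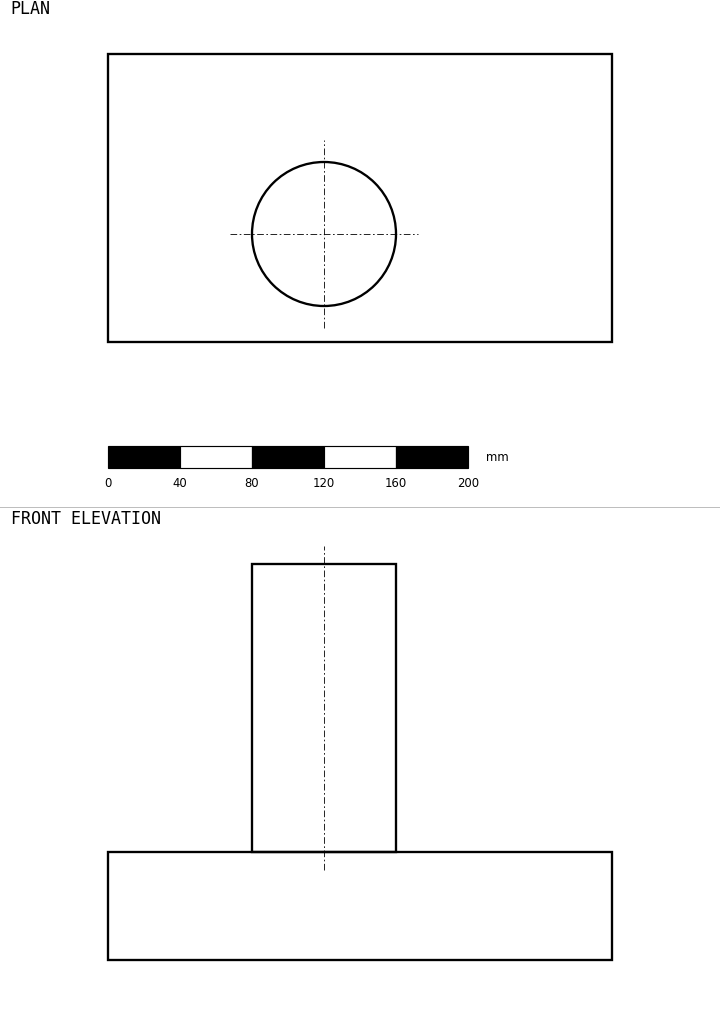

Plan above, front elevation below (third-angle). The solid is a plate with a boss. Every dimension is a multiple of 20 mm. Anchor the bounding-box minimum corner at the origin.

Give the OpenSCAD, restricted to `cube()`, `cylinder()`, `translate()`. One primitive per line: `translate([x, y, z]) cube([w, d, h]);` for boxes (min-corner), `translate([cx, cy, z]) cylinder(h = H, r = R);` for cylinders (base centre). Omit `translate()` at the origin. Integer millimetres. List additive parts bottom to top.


cube([280, 160, 60]);
translate([120, 60, 60]) cylinder(h = 160, r = 40);


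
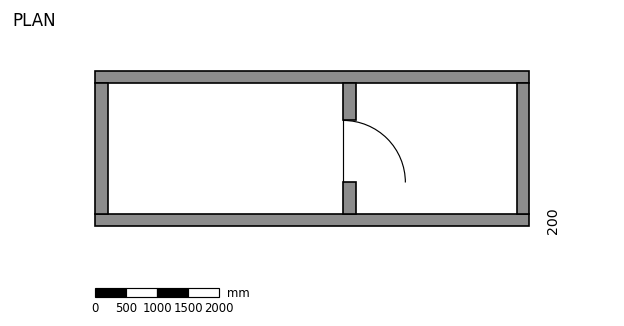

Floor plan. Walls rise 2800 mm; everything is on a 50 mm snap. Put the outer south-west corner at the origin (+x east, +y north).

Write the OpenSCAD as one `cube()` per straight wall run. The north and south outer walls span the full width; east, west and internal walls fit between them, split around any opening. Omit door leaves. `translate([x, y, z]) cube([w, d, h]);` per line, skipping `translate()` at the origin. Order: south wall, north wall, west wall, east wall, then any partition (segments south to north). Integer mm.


cube([7000, 200, 2800]);
translate([0, 2300, 0]) cube([7000, 200, 2800]);
translate([0, 200, 0]) cube([200, 2100, 2800]);
translate([6800, 200, 0]) cube([200, 2100, 2800]);
translate([4000, 200, 0]) cube([200, 500, 2800]);
translate([4000, 1700, 0]) cube([200, 600, 2800]);
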